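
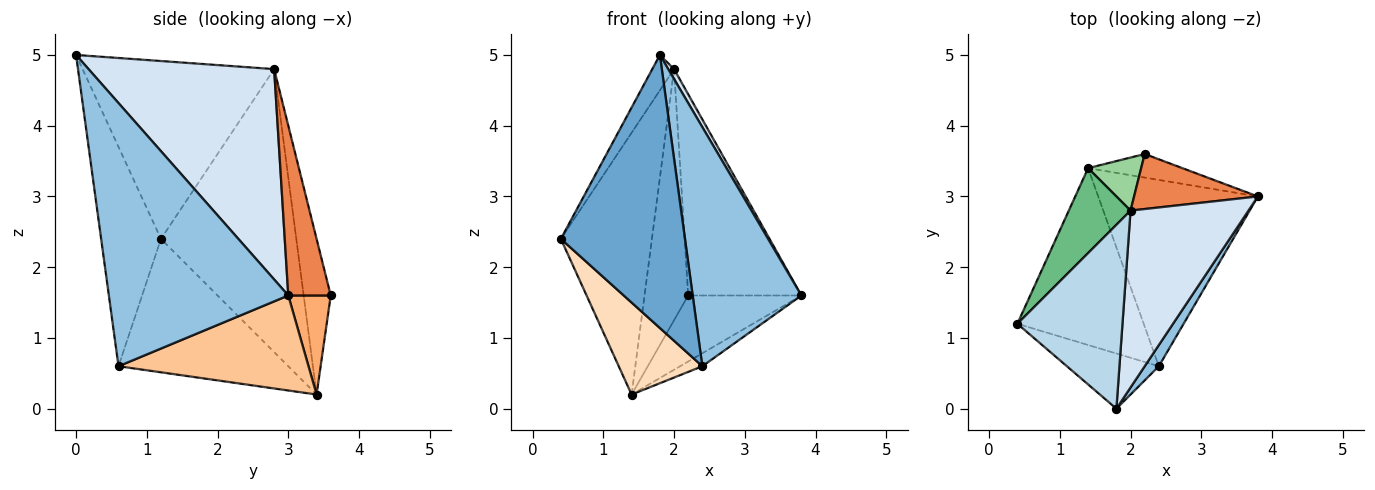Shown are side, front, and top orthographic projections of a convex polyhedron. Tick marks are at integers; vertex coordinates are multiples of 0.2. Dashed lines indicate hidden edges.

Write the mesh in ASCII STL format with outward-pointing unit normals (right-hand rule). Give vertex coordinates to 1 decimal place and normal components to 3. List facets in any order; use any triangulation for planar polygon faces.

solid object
 facet normal -0.427 -0.886 -0.179
  outer loop
   vertex 2.4 0.6 0.6
   vertex 1.8 0.0 5.0
   vertex 0.4 1.2 2.4
  endloop
 endfacet
 facet normal 0.854 -0.518 0.046
  outer loop
   vertex 2.4 0.6 0.6
   vertex 3.8 3.0 1.6
   vertex 1.8 0.0 5.0
  endloop
 endfacet
 facet normal -0.857 0.097 0.506
  outer loop
   vertex 2.0 2.8 4.8
   vertex 0.4 1.2 2.4
   vertex 1.8 0.0 5.0
  endloop
 endfacet
 facet normal 0.872 -0.027 0.489
  outer loop
   vertex 2.0 2.8 4.8
   vertex 1.8 0.0 5.0
   vertex 3.8 3.0 1.6
  endloop
 endfacet
 facet normal 0.340 0.907 0.248
  outer loop
   vertex 2.0 2.8 4.8
   vertex 3.8 3.0 1.6
   vertex 2.2 3.6 1.6
  endloop
 endfacet
 facet normal 0.333 0.888 -0.317
  outer loop
   vertex 1.4 3.4 0.2
   vertex 2.2 3.6 1.6
   vertex 3.8 3.0 1.6
  endloop
 endfacet
 facet normal 0.510 0.060 -0.858
  outer loop
   vertex 1.4 3.4 0.2
   vertex 3.8 3.0 1.6
   vertex 2.4 0.6 0.6
  endloop
 endfacet
 facet normal -0.684 -0.337 -0.647
  outer loop
   vertex 1.4 3.4 0.2
   vertex 2.4 0.6 0.6
   vertex 0.4 1.2 2.4
  endloop
 endfacet
 facet normal -0.816 0.549 0.178
  outer loop
   vertex 1.4 3.4 0.2
   vertex 0.4 1.2 2.4
   vertex 2.0 2.8 4.8
  endloop
 endfacet
 facet normal -0.518 0.837 0.177
  outer loop
   vertex 1.4 3.4 0.2
   vertex 2.0 2.8 4.8
   vertex 2.2 3.6 1.6
  endloop
 endfacet
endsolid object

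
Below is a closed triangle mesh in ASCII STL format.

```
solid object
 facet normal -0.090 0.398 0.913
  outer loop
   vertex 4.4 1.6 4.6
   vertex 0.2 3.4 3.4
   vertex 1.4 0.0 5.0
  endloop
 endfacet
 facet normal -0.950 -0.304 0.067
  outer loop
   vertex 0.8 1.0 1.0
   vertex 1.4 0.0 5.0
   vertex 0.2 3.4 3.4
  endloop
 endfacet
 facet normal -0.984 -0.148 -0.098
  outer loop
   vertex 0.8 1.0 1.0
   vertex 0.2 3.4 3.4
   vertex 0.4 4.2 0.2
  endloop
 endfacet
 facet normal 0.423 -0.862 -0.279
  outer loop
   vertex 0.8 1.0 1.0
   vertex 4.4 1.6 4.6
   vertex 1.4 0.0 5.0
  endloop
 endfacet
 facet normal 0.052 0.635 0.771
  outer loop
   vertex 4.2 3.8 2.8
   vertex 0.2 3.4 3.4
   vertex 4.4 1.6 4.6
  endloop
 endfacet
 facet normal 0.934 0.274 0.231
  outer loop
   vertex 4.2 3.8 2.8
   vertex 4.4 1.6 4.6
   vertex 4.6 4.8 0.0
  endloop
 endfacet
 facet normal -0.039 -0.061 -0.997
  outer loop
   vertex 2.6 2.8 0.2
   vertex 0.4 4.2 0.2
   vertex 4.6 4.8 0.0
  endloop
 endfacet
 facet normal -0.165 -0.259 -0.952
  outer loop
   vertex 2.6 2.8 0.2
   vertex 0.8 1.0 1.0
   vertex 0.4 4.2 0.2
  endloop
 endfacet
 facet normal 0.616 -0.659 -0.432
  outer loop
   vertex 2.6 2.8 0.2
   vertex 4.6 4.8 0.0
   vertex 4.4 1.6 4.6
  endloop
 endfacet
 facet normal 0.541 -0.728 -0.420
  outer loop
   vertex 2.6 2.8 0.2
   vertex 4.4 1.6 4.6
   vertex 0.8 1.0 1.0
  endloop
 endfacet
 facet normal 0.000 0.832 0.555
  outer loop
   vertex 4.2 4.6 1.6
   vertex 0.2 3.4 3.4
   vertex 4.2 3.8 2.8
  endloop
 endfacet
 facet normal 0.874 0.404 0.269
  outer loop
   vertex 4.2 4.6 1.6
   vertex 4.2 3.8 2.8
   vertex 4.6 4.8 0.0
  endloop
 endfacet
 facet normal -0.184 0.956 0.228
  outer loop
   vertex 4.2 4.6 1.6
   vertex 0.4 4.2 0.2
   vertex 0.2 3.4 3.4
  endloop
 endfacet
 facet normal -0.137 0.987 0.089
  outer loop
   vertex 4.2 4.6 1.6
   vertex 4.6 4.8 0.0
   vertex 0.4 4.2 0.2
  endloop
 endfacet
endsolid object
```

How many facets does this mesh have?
14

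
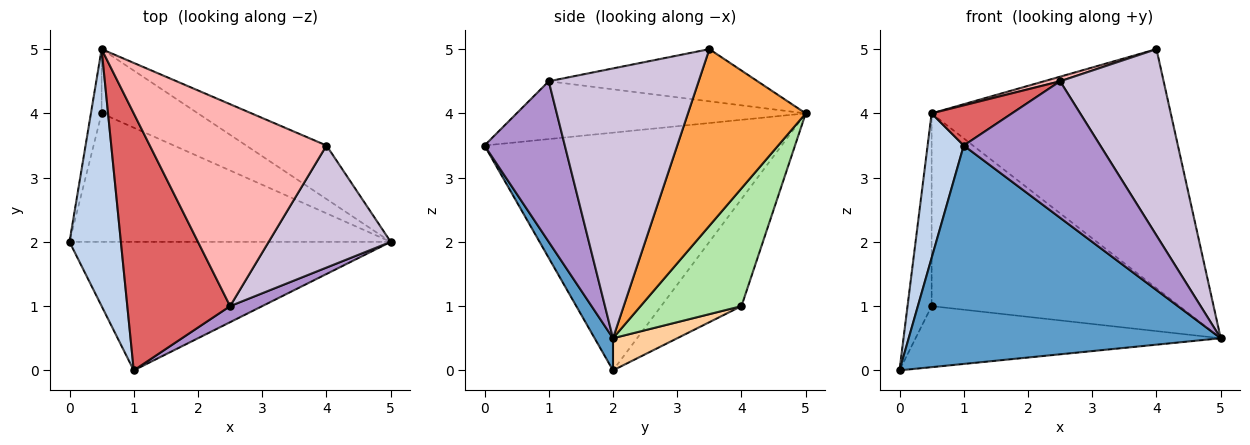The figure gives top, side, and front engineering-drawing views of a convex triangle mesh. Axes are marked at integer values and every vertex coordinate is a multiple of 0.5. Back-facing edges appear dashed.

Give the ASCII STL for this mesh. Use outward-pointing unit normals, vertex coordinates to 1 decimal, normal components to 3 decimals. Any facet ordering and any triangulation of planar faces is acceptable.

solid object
 facet normal 0.051 -0.861 -0.506
  outer loop
   vertex 1.0 0.0 3.5
   vertex 0.0 2.0 0.0
   vertex 5.0 2.0 0.5
  endloop
 endfacet
 facet normal -0.971 -0.118 0.210
  outer loop
   vertex 1.0 0.0 3.5
   vertex 0.5 5.0 4.0
   vertex 0.0 2.0 0.0
  endloop
 endfacet
 facet normal 0.433 0.880 -0.197
  outer loop
   vertex 4.0 3.5 5.0
   vertex 5.0 2.0 0.5
   vertex 0.5 5.0 4.0
  endloop
 endfacet
 facet normal 0.090 0.427 -0.900
  outer loop
   vertex 0.5 4.0 1.0
   vertex 5.0 2.0 0.5
   vertex 0.0 2.0 0.0
  endloop
 endfacet
 facet normal -0.953 0.286 -0.095
  outer loop
   vertex 0.5 4.0 1.0
   vertex 0.0 2.0 0.0
   vertex 0.5 5.0 4.0
  endloop
 endfacet
 facet normal 0.361 0.885 -0.295
  outer loop
   vertex 0.5 4.0 1.0
   vertex 0.5 5.0 4.0
   vertex 5.0 2.0 0.5
  endloop
 endfacet
 facet normal -0.486 -0.135 0.864
  outer loop
   vertex 2.5 1.0 4.5
   vertex 0.5 5.0 4.0
   vertex 1.0 0.0 3.5
  endloop
 endfacet
 facet normal -0.283 -0.022 0.959
  outer loop
   vertex 2.5 1.0 4.5
   vertex 4.0 3.5 5.0
   vertex 0.5 5.0 4.0
  endloop
 endfacet
 facet normal 0.504 -0.858 0.101
  outer loop
   vertex 2.5 1.0 4.5
   vertex 1.0 0.0 3.5
   vertex 5.0 2.0 0.5
  endloop
 endfacet
 facet normal 0.771 -0.532 0.349
  outer loop
   vertex 2.5 1.0 4.5
   vertex 5.0 2.0 0.5
   vertex 4.0 3.5 5.0
  endloop
 endfacet
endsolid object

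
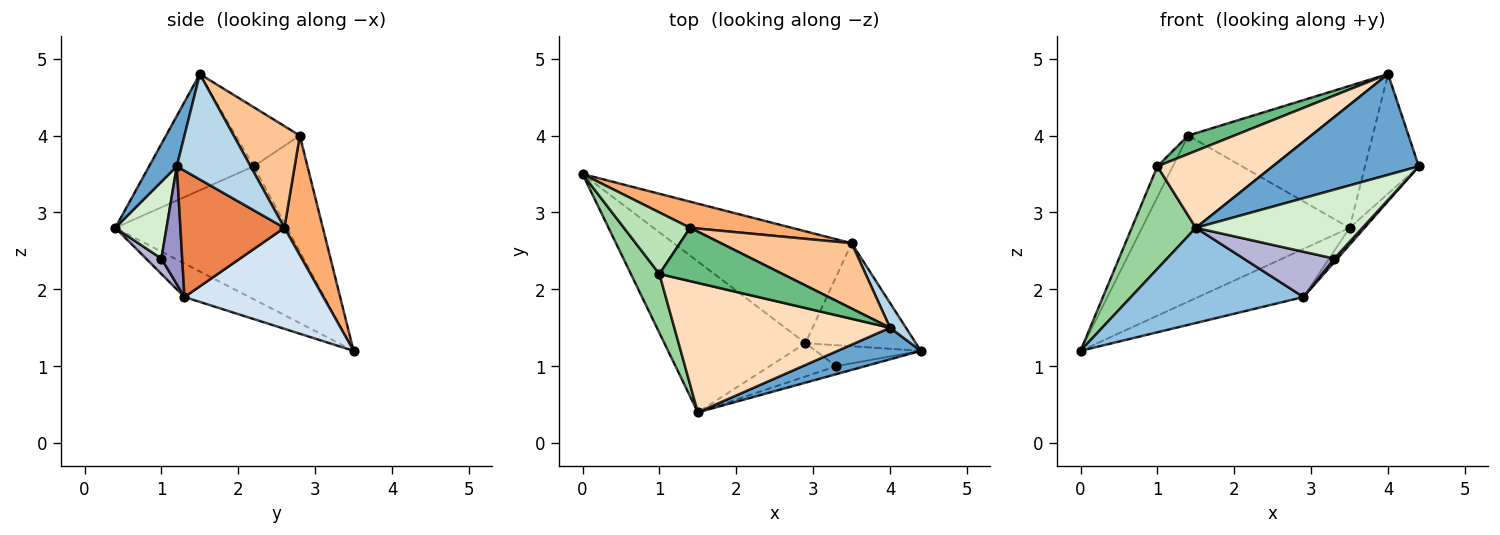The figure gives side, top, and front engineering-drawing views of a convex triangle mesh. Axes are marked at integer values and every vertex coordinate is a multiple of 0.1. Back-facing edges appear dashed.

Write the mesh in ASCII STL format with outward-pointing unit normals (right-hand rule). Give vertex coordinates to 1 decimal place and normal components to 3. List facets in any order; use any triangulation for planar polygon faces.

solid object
 facet normal 0.178 -0.939 0.294
  outer loop
   vertex 4.0 1.5 4.8
   vertex 1.5 0.4 2.8
   vertex 4.4 1.2 3.6
  endloop
 endfacet
 facet normal -0.197 -0.523 -0.829
  outer loop
   vertex 2.9 1.3 1.9
   vertex 1.5 0.4 2.8
   vertex 0.0 3.5 1.2
  endloop
 endfacet
 facet normal 0.802 0.585 0.121
  outer loop
   vertex 3.5 2.6 2.8
   vertex 4.0 1.5 4.8
   vertex 4.4 1.2 3.6
  endloop
 endfacet
 facet normal 0.462 0.350 -0.814
  outer loop
   vertex 3.5 2.6 2.8
   vertex 2.9 1.3 1.9
   vertex 0.0 3.5 1.2
  endloop
 endfacet
 facet normal 0.749 0.107 -0.654
  outer loop
   vertex 3.5 2.6 2.8
   vertex 4.4 1.2 3.6
   vertex 2.9 1.3 1.9
  endloop
 endfacet
 facet normal 0.180 0.972 0.153
  outer loop
   vertex 3.5 2.6 2.8
   vertex 0.0 3.5 1.2
   vertex 1.4 2.8 4.0
  endloop
 endfacet
 facet normal 0.310 0.864 0.398
  outer loop
   vertex 3.5 2.6 2.8
   vertex 1.4 2.8 4.0
   vertex 4.0 1.5 4.8
  endloop
 endfacet
 facet normal -0.420 -0.463 0.780
  outer loop
   vertex 1.0 2.2 3.6
   vertex 1.5 0.4 2.8
   vertex 4.0 1.5 4.8
  endloop
 endfacet
 facet normal -0.414 -0.298 0.860
  outer loop
   vertex 1.0 2.2 3.6
   vertex 4.0 1.5 4.8
   vertex 1.4 2.8 4.0
  endloop
 endfacet
 facet normal -0.919 -0.343 0.197
  outer loop
   vertex 1.0 2.2 3.6
   vertex 0.0 3.5 1.2
   vertex 1.5 0.4 2.8
  endloop
 endfacet
 facet normal -0.843 0.241 0.482
  outer loop
   vertex 1.0 2.2 3.6
   vertex 1.4 2.8 4.0
   vertex 0.0 3.5 1.2
  endloop
 endfacet
 facet normal 0.292 -0.950 -0.110
  outer loop
   vertex 3.3 1.0 2.4
   vertex 4.4 1.2 3.6
   vertex 1.5 0.4 2.8
  endloop
 endfacet
 facet normal 0.742 -0.113 -0.661
  outer loop
   vertex 3.3 1.0 2.4
   vertex 2.9 1.3 1.9
   vertex 4.4 1.2 3.6
  endloop
 endfacet
 facet normal 0.136 -0.798 -0.587
  outer loop
   vertex 3.3 1.0 2.4
   vertex 1.5 0.4 2.8
   vertex 2.9 1.3 1.9
  endloop
 endfacet
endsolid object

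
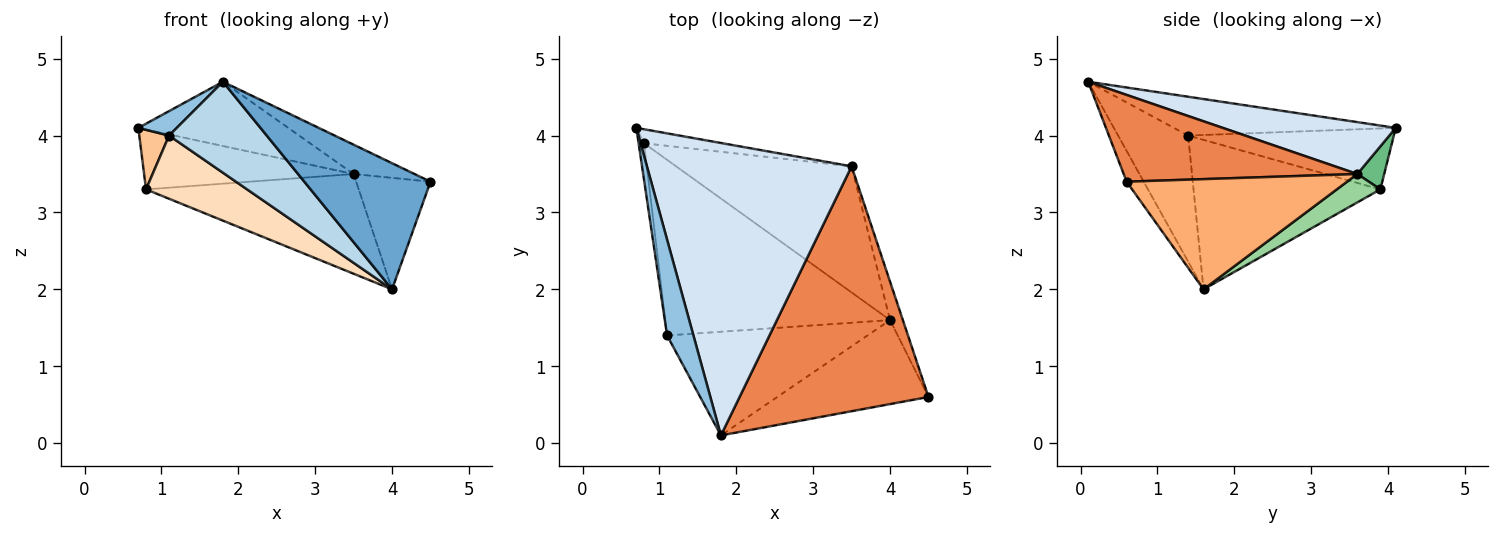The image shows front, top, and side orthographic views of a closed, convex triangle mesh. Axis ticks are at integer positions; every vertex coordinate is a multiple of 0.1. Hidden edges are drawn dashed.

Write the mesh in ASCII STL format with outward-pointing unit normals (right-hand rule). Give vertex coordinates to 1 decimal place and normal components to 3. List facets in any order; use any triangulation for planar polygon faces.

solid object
 facet normal -0.112 -0.827 -0.551
  outer loop
   vertex 4.0 1.6 2.0
   vertex 4.5 0.6 3.4
   vertex 1.8 0.1 4.7
  endloop
 endfacet
 facet normal -0.819 -0.142 0.556
  outer loop
   vertex 1.1 1.4 4.0
   vertex 1.8 0.1 4.7
   vertex 0.7 4.1 4.1
  endloop
 endfacet
 facet normal -0.428 -0.596 -0.680
  outer loop
   vertex 1.1 1.4 4.0
   vertex 4.0 1.6 2.0
   vertex 1.8 0.1 4.7
  endloop
 endfacet
 facet normal 0.240 0.208 0.948
  outer loop
   vertex 3.5 3.6 3.5
   vertex 0.7 4.1 4.1
   vertex 1.8 0.1 4.7
  endloop
 endfacet
 facet normal 0.415 0.108 0.903
  outer loop
   vertex 3.5 3.6 3.5
   vertex 1.8 0.1 4.7
   vertex 4.5 0.6 3.4
  endloop
 endfacet
 facet normal 0.942 0.318 -0.110
  outer loop
   vertex 3.5 3.6 3.5
   vertex 4.5 0.6 3.4
   vertex 4.0 1.6 2.0
  endloop
 endfacet
 facet normal -0.986 -0.143 -0.088
  outer loop
   vertex 0.8 3.9 3.3
   vertex 1.1 1.4 4.0
   vertex 0.7 4.1 4.1
  endloop
 endfacet
 facet normal -0.530 -0.287 -0.798
  outer loop
   vertex 0.8 3.9 3.3
   vertex 4.0 1.6 2.0
   vertex 1.1 1.4 4.0
  endloop
 endfacet
 facet normal 0.124 0.966 -0.226
  outer loop
   vertex 0.8 3.9 3.3
   vertex 0.7 4.1 4.1
   vertex 3.5 3.6 3.5
  endloop
 endfacet
 facet normal 0.126 0.615 -0.778
  outer loop
   vertex 0.8 3.9 3.3
   vertex 3.5 3.6 3.5
   vertex 4.0 1.6 2.0
  endloop
 endfacet
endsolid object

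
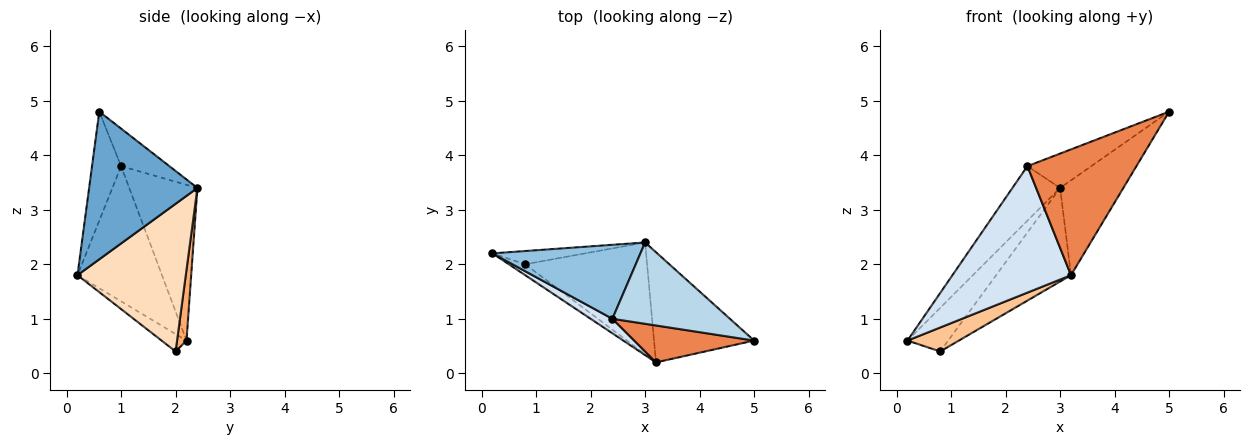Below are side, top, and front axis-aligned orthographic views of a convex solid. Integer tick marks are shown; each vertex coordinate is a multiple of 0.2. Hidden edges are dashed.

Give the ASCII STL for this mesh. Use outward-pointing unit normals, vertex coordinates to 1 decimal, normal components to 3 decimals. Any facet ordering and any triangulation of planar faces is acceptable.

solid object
 facet normal 0.745 0.435 -0.505
  outer loop
   vertex 3.2 0.2 1.8
   vertex 3.0 2.4 3.4
   vertex 5.0 0.6 4.8
  endloop
 endfacet
 facet normal -0.647 0.453 0.614
  outer loop
   vertex 2.4 1.0 3.8
   vertex 3.0 2.4 3.4
   vertex 0.2 2.2 0.6
  endloop
 endfacet
 facet normal -0.282 0.373 0.884
  outer loop
   vertex 2.4 1.0 3.8
   vertex 5.0 0.6 4.8
   vertex 3.0 2.4 3.4
  endloop
 endfacet
 facet normal -0.578 -0.811 0.093
  outer loop
   vertex 2.4 1.0 3.8
   vertex 0.2 2.2 0.6
   vertex 3.2 0.2 1.8
  endloop
 endfacet
 facet normal -0.248 -0.930 0.273
  outer loop
   vertex 2.4 1.0 3.8
   vertex 3.2 0.2 1.8
   vertex 5.0 0.6 4.8
  endloop
 endfacet
 facet normal 0.217 0.934 -0.284
  outer loop
   vertex 0.8 2.0 0.4
   vertex 0.2 2.2 0.6
   vertex 3.0 2.4 3.4
  endloop
 endfacet
 facet normal -0.404 -0.833 -0.379
  outer loop
   vertex 0.8 2.0 0.4
   vertex 3.2 0.2 1.8
   vertex 0.2 2.2 0.6
  endloop
 endfacet
 facet normal 0.681 0.470 -0.562
  outer loop
   vertex 0.8 2.0 0.4
   vertex 3.0 2.4 3.4
   vertex 3.2 0.2 1.8
  endloop
 endfacet
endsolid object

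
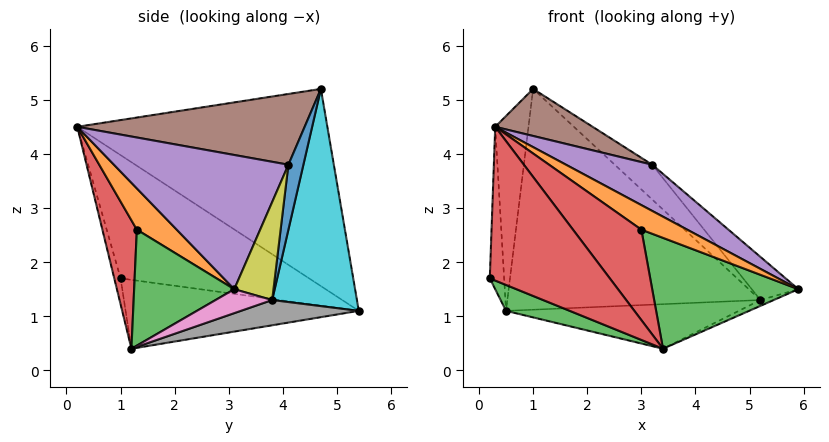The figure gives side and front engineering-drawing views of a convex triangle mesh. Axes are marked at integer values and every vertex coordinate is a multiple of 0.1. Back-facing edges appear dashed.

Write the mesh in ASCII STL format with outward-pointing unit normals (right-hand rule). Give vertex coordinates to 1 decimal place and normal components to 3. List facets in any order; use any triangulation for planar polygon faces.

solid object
 facet normal -0.995 0.076 0.057
  outer loop
   vertex 0.3 0.2 4.5
   vertex 0.5 5.4 1.1
   vertex 0.2 1.0 1.7
  endloop
 endfacet
 facet normal -0.981 0.131 0.142
  outer loop
   vertex 0.3 0.2 4.5
   vertex 1.0 4.7 5.2
   vertex 0.5 5.4 1.1
  endloop
 endfacet
 facet normal -0.369 -0.101 -0.924
  outer loop
   vertex 3.4 1.2 0.4
   vertex 0.2 1.0 1.7
   vertex 0.5 5.4 1.1
  endloop
 endfacet
 facet normal -0.051 -0.961 -0.273
  outer loop
   vertex 3.4 1.2 0.4
   vertex 0.3 0.2 4.5
   vertex 0.2 1.0 1.7
  endloop
 endfacet
 facet normal 0.561 -0.277 0.780
  outer loop
   vertex 3.2 4.1 3.8
   vertex 0.3 0.2 4.5
   vertex 5.9 3.1 1.5
  endloop
 endfacet
 facet normal 0.484 -0.208 0.850
  outer loop
   vertex 3.2 4.1 3.8
   vertex 1.0 4.7 5.2
   vertex 0.3 0.2 4.5
  endloop
 endfacet
 facet normal 0.349 0.082 -0.934
  outer loop
   vertex 5.2 3.8 1.3
   vertex 5.9 3.1 1.5
   vertex 3.4 1.2 0.4
  endloop
 endfacet
 facet normal 0.125 0.246 -0.961
  outer loop
   vertex 5.2 3.8 1.3
   vertex 3.4 1.2 0.4
   vertex 0.5 5.4 1.1
  endloop
 endfacet
 facet normal 0.593 0.704 0.390
  outer loop
   vertex 5.2 3.8 1.3
   vertex 3.2 4.1 3.8
   vertex 5.9 3.1 1.5
  endloop
 endfacet
 facet normal 0.315 0.941 0.122
  outer loop
   vertex 5.2 3.8 1.3
   vertex 0.5 5.4 1.1
   vertex 1.0 4.7 5.2
  endloop
 endfacet
 facet normal 0.365 0.913 0.183
  outer loop
   vertex 5.2 3.8 1.3
   vertex 1.0 4.7 5.2
   vertex 3.2 4.1 3.8
  endloop
 endfacet
 facet normal 0.588 -0.676 0.444
  outer loop
   vertex 3.0 1.3 2.6
   vertex 5.9 3.1 1.5
   vertex 0.3 0.2 4.5
  endloop
 endfacet
 facet normal 0.560 -0.817 0.139
  outer loop
   vertex 3.0 1.3 2.6
   vertex 3.4 1.2 0.4
   vertex 5.9 3.1 1.5
  endloop
 endfacet
 facet normal 0.447 -0.886 0.121
  outer loop
   vertex 3.0 1.3 2.6
   vertex 0.3 0.2 4.5
   vertex 3.4 1.2 0.4
  endloop
 endfacet
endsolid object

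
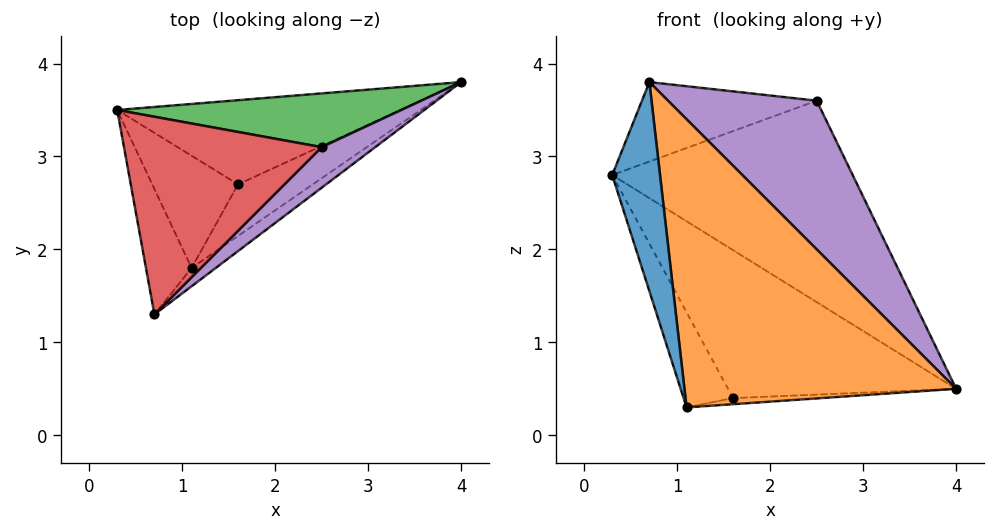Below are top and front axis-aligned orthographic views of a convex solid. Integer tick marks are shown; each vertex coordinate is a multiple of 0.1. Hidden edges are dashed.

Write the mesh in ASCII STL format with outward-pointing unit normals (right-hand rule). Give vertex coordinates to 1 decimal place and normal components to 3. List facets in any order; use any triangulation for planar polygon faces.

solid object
 facet normal -0.960 -0.240 -0.144
  outer loop
   vertex 1.1 1.8 0.3
   vertex 0.7 1.3 3.8
   vertex 0.3 3.5 2.8
  endloop
 endfacet
 facet normal 0.569 -0.820 -0.052
  outer loop
   vertex 1.1 1.8 0.3
   vertex 4.0 3.8 0.5
   vertex 0.7 1.3 3.8
  endloop
 endfacet
 facet normal 0.082 0.963 0.257
  outer loop
   vertex 2.5 3.1 3.6
   vertex 4.0 3.8 0.5
   vertex 0.3 3.5 2.8
  endloop
 endfacet
 facet normal -0.260 0.360 0.896
  outer loop
   vertex 2.5 3.1 3.6
   vertex 0.3 3.5 2.8
   vertex 0.7 1.3 3.8
  endloop
 endfacet
 facet normal 0.705 -0.684 0.187
  outer loop
   vertex 2.5 3.1 3.6
   vertex 0.7 1.3 3.8
   vertex 4.0 3.8 0.5
  endloop
 endfacet
 facet normal -0.353 0.813 -0.462
  outer loop
   vertex 1.6 2.7 0.4
   vertex 0.3 3.5 2.8
   vertex 4.0 3.8 0.5
  endloop
 endfacet
 facet normal -0.711 0.455 -0.537
  outer loop
   vertex 1.6 2.7 0.4
   vertex 1.1 1.8 0.3
   vertex 0.3 3.5 2.8
  endloop
 endfacet
 facet normal -0.012 0.117 -0.993
  outer loop
   vertex 1.6 2.7 0.4
   vertex 4.0 3.8 0.5
   vertex 1.1 1.8 0.3
  endloop
 endfacet
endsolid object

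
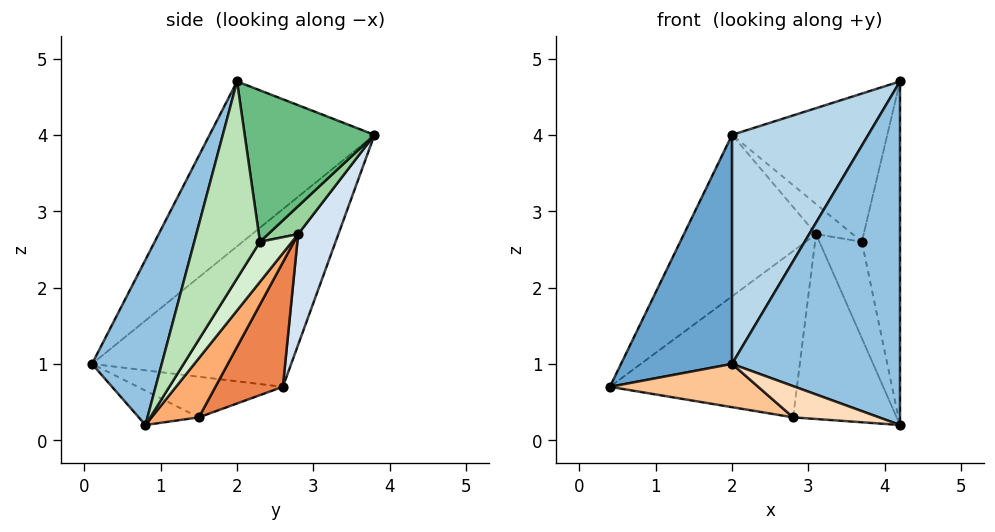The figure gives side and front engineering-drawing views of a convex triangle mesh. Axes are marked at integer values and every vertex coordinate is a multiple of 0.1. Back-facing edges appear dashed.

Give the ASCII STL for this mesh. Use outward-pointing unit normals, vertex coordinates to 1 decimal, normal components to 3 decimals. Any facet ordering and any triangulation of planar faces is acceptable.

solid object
 facet normal -0.749 -0.417 0.515
  outer loop
   vertex 2.0 0.1 1.0
   vertex 2.0 3.8 4.0
   vertex 0.4 2.6 0.7
  endloop
 endfacet
 facet normal 0.372 -0.897 0.239
  outer loop
   vertex 4.2 2.0 4.7
   vertex 2.0 0.1 1.0
   vertex 4.2 0.8 0.2
  endloop
 endfacet
 facet normal -0.606 -0.501 0.618
  outer loop
   vertex 4.2 2.0 4.7
   vertex 2.0 3.8 4.0
   vertex 2.0 0.1 1.0
  endloop
 endfacet
 facet normal 0.262 0.859 -0.439
  outer loop
   vertex 3.1 2.8 2.7
   vertex 0.4 2.6 0.7
   vertex 2.0 3.8 4.0
  endloop
 endfacet
 facet normal 0.297 0.824 -0.483
  outer loop
   vertex 2.8 1.5 0.3
   vertex 0.4 2.6 0.7
   vertex 3.1 2.8 2.7
  endloop
 endfacet
 facet normal 0.365 0.799 -0.478
  outer loop
   vertex 2.8 1.5 0.3
   vertex 3.1 2.8 2.7
   vertex 4.2 0.8 0.2
  endloop
 endfacet
 facet normal -0.286 -0.293 -0.912
  outer loop
   vertex 2.8 1.5 0.3
   vertex 2.0 0.1 1.0
   vertex 0.4 2.6 0.7
  endloop
 endfacet
 facet normal -0.229 -0.327 -0.917
  outer loop
   vertex 2.8 1.5 0.3
   vertex 4.2 0.8 0.2
   vertex 2.0 0.1 1.0
  endloop
 endfacet
 facet normal 0.641 0.766 -0.043
  outer loop
   vertex 3.7 2.3 2.6
   vertex 2.0 3.8 4.0
   vertex 4.2 2.0 4.7
  endloop
 endfacet
 facet normal 0.633 0.772 -0.058
  outer loop
   vertex 3.7 2.3 2.6
   vertex 3.1 2.8 2.7
   vertex 2.0 3.8 4.0
  endloop
 endfacet
 facet normal 0.857 0.498 -0.133
  outer loop
   vertex 3.7 2.3 2.6
   vertex 4.2 2.0 4.7
   vertex 4.2 0.8 0.2
  endloop
 endfacet
 facet normal 0.565 0.748 -0.350
  outer loop
   vertex 3.7 2.3 2.6
   vertex 4.2 0.8 0.2
   vertex 3.1 2.8 2.7
  endloop
 endfacet
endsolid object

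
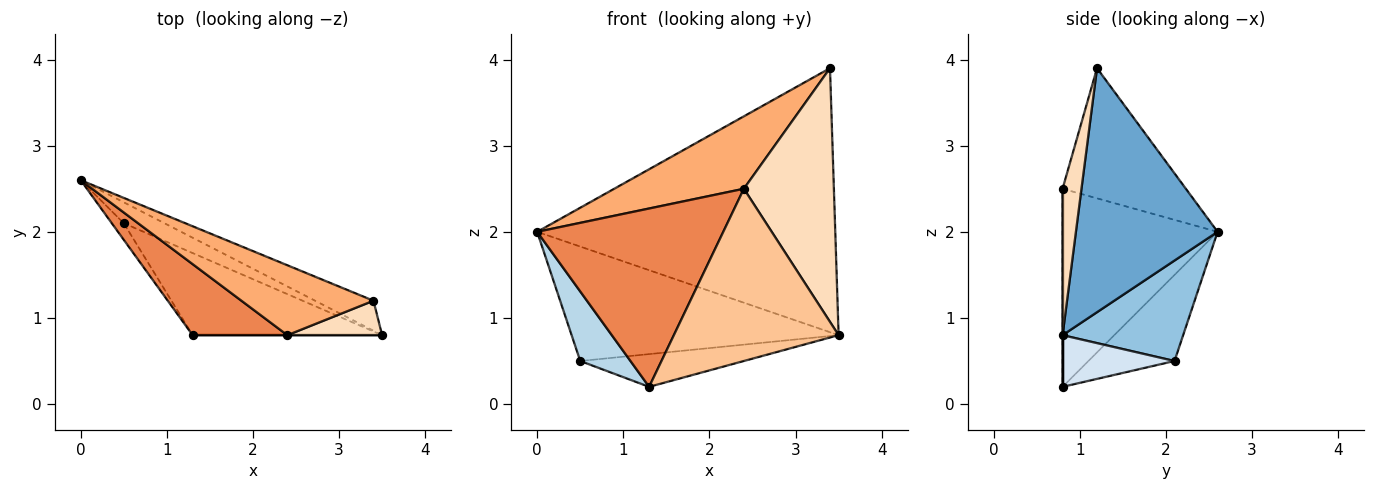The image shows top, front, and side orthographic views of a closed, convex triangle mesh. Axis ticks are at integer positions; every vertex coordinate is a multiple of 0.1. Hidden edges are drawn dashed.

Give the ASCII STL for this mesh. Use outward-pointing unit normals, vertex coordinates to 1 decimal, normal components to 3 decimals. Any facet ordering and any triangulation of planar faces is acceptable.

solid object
 facet normal 0.427 0.898 -0.102
  outer loop
   vertex 3.4 1.2 3.9
   vertex 3.5 0.8 0.8
   vertex 0.0 2.6 2.0
  endloop
 endfacet
 facet normal 0.406 0.899 -0.164
  outer loop
   vertex 0.5 2.1 0.5
   vertex 0.0 2.6 2.0
   vertex 3.5 0.8 0.8
  endloop
 endfacet
 facet normal -0.858 -0.500 -0.119
  outer loop
   vertex 0.5 2.1 0.5
   vertex 1.3 0.8 0.2
   vertex 0.0 2.6 2.0
  endloop
 endfacet
 facet normal 0.246 0.359 -0.900
  outer loop
   vertex 0.5 2.1 0.5
   vertex 3.5 0.8 0.8
   vertex 1.3 0.8 0.2
  endloop
 endfacet
 facet normal -0.612 -0.735 0.293
  outer loop
   vertex 2.4 0.8 2.5
   vertex 0.0 2.6 2.0
   vertex 1.3 0.8 0.2
  endloop
 endfacet
 facet normal -0.565 -0.594 0.573
  outer loop
   vertex 2.4 0.8 2.5
   vertex 3.4 1.2 3.9
   vertex 0.0 2.6 2.0
  endloop
 endfacet
 facet normal 0.000 -1.000 0.000
  outer loop
   vertex 2.4 0.8 2.5
   vertex 1.3 0.8 0.2
   vertex 3.5 0.8 0.8
  endloop
 endfacet
 facet normal 0.204 -0.970 0.132
  outer loop
   vertex 2.4 0.8 2.5
   vertex 3.5 0.8 0.8
   vertex 3.4 1.2 3.9
  endloop
 endfacet
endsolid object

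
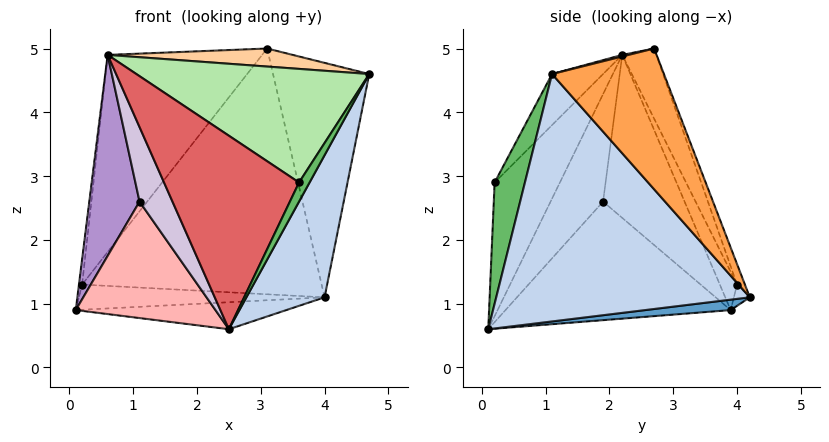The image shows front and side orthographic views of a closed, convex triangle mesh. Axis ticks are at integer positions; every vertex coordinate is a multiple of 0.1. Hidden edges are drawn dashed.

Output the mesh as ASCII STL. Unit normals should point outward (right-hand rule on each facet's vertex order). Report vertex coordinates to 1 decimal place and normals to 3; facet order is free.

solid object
 facet normal 0.043 0.105 -0.993
  outer loop
   vertex 2.5 0.1 0.6
   vertex 0.1 3.9 0.9
   vertex 4.0 4.2 1.1
  endloop
 endfacet
 facet normal 0.871 -0.268 -0.412
  outer loop
   vertex 2.5 0.1 0.6
   vertex 4.0 4.2 1.1
   vertex 4.7 1.1 4.6
  endloop
 endfacet
 facet normal 0.698 0.600 0.392
  outer loop
   vertex 3.1 2.7 5.0
   vertex 4.7 1.1 4.6
   vertex 4.0 4.2 1.1
  endloop
 endfacet
 facet normal 0.008 -0.235 0.972
  outer loop
   vertex 0.6 2.2 4.9
   vertex 4.7 1.1 4.6
   vertex 3.1 2.7 5.0
  endloop
 endfacet
 facet normal 0.865 -0.301 -0.401
  outer loop
   vertex 3.6 0.2 2.9
   vertex 2.5 0.1 0.6
   vertex 4.7 1.1 4.6
  endloop
 endfacet
 facet normal -0.179 -0.817 0.548
  outer loop
   vertex 3.6 0.2 2.9
   vertex 4.7 1.1 4.6
   vertex 0.6 2.2 4.9
  endloop
 endfacet
 facet normal -0.423 -0.874 0.240
  outer loop
   vertex 3.6 0.2 2.9
   vertex 0.6 2.2 4.9
   vertex 2.5 0.1 0.6
  endloop
 endfacet
 facet normal -0.844 -0.523 -0.119
  outer loop
   vertex 1.1 1.9 2.6
   vertex 0.1 3.9 0.9
   vertex 2.5 0.1 0.6
  endloop
 endfacet
 facet normal -0.846 -0.521 -0.116
  outer loop
   vertex 1.1 1.9 2.6
   vertex 0.6 2.2 4.9
   vertex 0.1 3.9 0.9
  endloop
 endfacet
 facet normal -0.842 -0.528 -0.114
  outer loop
   vertex 1.1 1.9 2.6
   vertex 2.5 0.1 0.6
   vertex 0.6 2.2 4.9
  endloop
 endfacet
 facet normal -0.964 0.179 0.196
  outer loop
   vertex 0.2 4.0 1.3
   vertex 0.1 3.9 0.9
   vertex 0.6 2.2 4.9
  endloop
 endfacet
 facet normal -0.192 0.869 0.456
  outer loop
   vertex 0.2 4.0 1.3
   vertex 0.6 2.2 4.9
   vertex 3.1 2.7 5.0
  endloop
 endfacet
 facet normal -0.063 0.972 -0.227
  outer loop
   vertex 0.2 4.0 1.3
   vertex 4.0 4.2 1.1
   vertex 0.1 3.9 0.9
  endloop
 endfacet
 facet normal -0.031 0.935 0.353
  outer loop
   vertex 0.2 4.0 1.3
   vertex 3.1 2.7 5.0
   vertex 4.0 4.2 1.1
  endloop
 endfacet
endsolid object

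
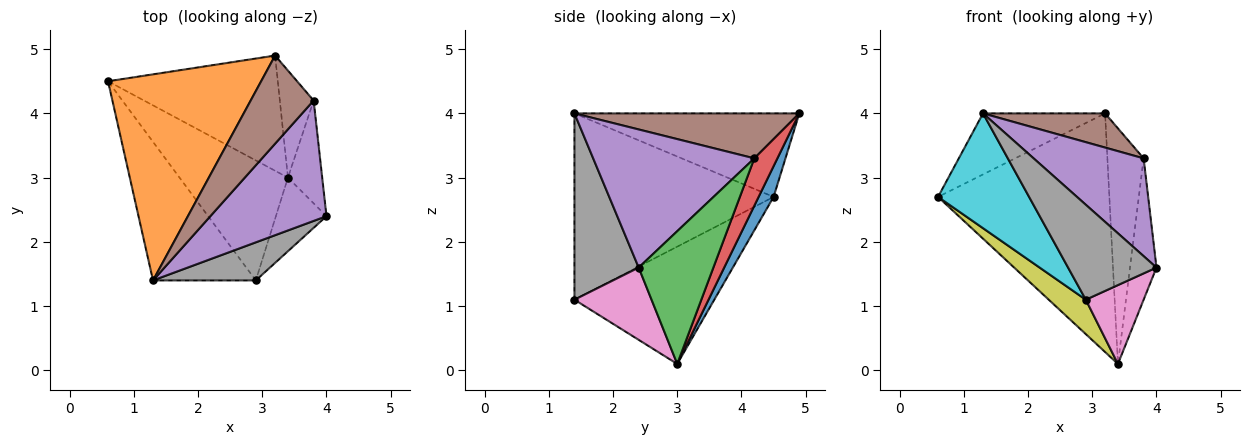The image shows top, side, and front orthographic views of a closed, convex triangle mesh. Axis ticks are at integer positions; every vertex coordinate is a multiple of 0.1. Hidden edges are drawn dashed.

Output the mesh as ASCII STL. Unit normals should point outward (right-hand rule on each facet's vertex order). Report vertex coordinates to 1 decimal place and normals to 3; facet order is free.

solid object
 facet normal 0.079 0.898 -0.433
  outer loop
   vertex 3.4 3.0 0.1
   vertex 0.6 4.5 2.7
   vertex 3.2 4.9 4.0
  endloop
 endfacet
 facet normal -0.464 0.252 0.850
  outer loop
   vertex 1.3 1.4 4.0
   vertex 3.2 4.9 4.0
   vertex 0.6 4.5 2.7
  endloop
 endfacet
 facet normal 0.916 0.325 -0.236
  outer loop
   vertex 3.8 4.2 3.3
   vertex 4.0 2.4 1.6
   vertex 3.4 3.0 0.1
  endloop
 endfacet
 facet normal 0.501 0.788 -0.358
  outer loop
   vertex 3.8 4.2 3.3
   vertex 3.4 3.0 0.1
   vertex 3.2 4.9 4.0
  endloop
 endfacet
 facet normal 0.678 -0.463 0.570
  outer loop
   vertex 3.8 4.2 3.3
   vertex 1.3 1.4 4.0
   vertex 4.0 2.4 1.6
  endloop
 endfacet
 facet normal 0.554 -0.301 0.776
  outer loop
   vertex 3.8 4.2 3.3
   vertex 3.2 4.9 4.0
   vertex 1.3 1.4 4.0
  endloop
 endfacet
 facet normal 0.698 -0.524 -0.489
  outer loop
   vertex 2.9 1.4 1.1
   vertex 3.4 3.0 0.1
   vertex 4.0 2.4 1.6
  endloop
 endfacet
 facet normal 0.559 -0.769 0.309
  outer loop
   vertex 2.9 1.4 1.1
   vertex 4.0 2.4 1.6
   vertex 1.3 1.4 4.0
  endloop
 endfacet
 facet normal -0.721 -0.191 -0.666
  outer loop
   vertex 2.9 1.4 1.1
   vertex 0.6 4.5 2.7
   vertex 3.4 3.0 0.1
  endloop
 endfacet
 facet normal -0.813 -0.372 -0.448
  outer loop
   vertex 2.9 1.4 1.1
   vertex 1.3 1.4 4.0
   vertex 0.6 4.5 2.7
  endloop
 endfacet
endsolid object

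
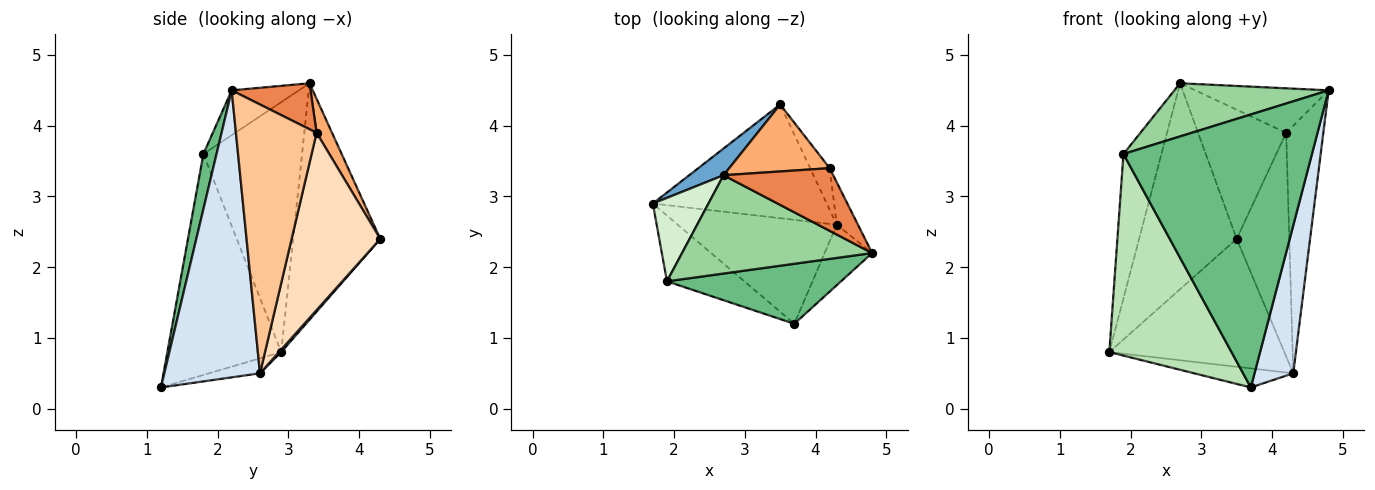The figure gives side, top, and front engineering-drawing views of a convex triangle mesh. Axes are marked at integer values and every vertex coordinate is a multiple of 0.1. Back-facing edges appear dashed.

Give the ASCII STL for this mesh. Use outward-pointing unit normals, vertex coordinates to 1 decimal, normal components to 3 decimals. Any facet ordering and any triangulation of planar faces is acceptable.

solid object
 facet normal -0.663 0.742 0.096
  outer loop
   vertex 2.7 3.3 4.6
   vertex 3.5 4.3 2.4
   vertex 1.7 2.9 0.8
  endloop
 endfacet
 facet normal 0.010 0.747 -0.665
  outer loop
   vertex 4.3 2.6 0.5
   vertex 1.7 2.9 0.8
   vertex 3.5 4.3 2.4
  endloop
 endfacet
 facet normal -0.092 0.179 -0.979
  outer loop
   vertex 4.3 2.6 0.5
   vertex 3.7 1.2 0.3
   vertex 1.7 2.9 0.8
  endloop
 endfacet
 facet normal 0.916 -0.371 -0.152
  outer loop
   vertex 4.3 2.6 0.5
   vertex 4.8 2.2 4.5
   vertex 3.7 1.2 0.3
  endloop
 endfacet
 facet normal 0.324 0.548 0.772
  outer loop
   vertex 4.2 3.4 3.9
   vertex 2.7 3.3 4.6
   vertex 4.8 2.2 4.5
  endloop
 endfacet
 facet normal 0.154 0.877 0.455
  outer loop
   vertex 4.2 3.4 3.9
   vertex 3.5 4.3 2.4
   vertex 2.7 3.3 4.6
  endloop
 endfacet
 facet normal 0.906 0.417 -0.072
  outer loop
   vertex 4.2 3.4 3.9
   vertex 4.8 2.2 4.5
   vertex 4.3 2.6 0.5
  endloop
 endfacet
 facet normal 0.856 0.508 -0.094
  outer loop
   vertex 4.2 3.4 3.9
   vertex 4.3 2.6 0.5
   vertex 3.5 4.3 2.4
  endloop
 endfacet
 facet normal 0.068 -0.974 0.214
  outer loop
   vertex 1.9 1.8 3.6
   vertex 3.7 1.2 0.3
   vertex 4.8 2.2 4.5
  endloop
 endfacet
 facet normal -0.203 -0.466 0.861
  outer loop
   vertex 1.9 1.8 3.6
   vertex 4.8 2.2 4.5
   vertex 2.7 3.3 4.6
  endloop
 endfacet
 facet normal -0.663 -0.712 -0.232
  outer loop
   vertex 1.9 1.8 3.6
   vertex 1.7 2.9 0.8
   vertex 3.7 1.2 0.3
  endloop
 endfacet
 facet normal -0.914 0.352 0.203
  outer loop
   vertex 1.9 1.8 3.6
   vertex 2.7 3.3 4.6
   vertex 1.7 2.9 0.8
  endloop
 endfacet
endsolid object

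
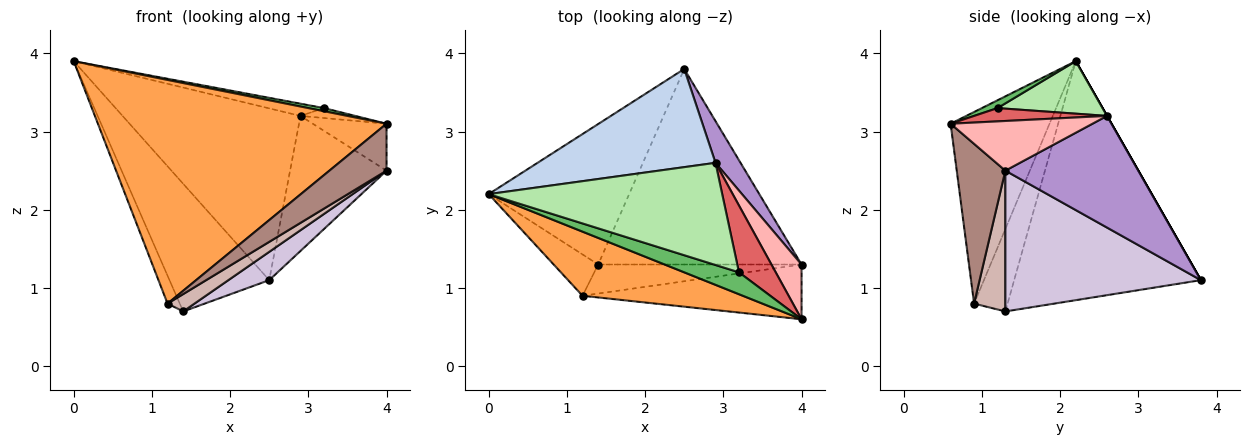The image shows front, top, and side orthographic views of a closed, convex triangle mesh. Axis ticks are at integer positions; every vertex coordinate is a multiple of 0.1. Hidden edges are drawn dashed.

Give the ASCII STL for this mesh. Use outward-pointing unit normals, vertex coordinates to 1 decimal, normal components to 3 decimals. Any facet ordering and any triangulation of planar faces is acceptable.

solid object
 facet normal -0.783 0.418 -0.460
  outer loop
   vertex 1.4 1.3 0.7
   vertex 0.0 2.2 3.9
   vertex 2.5 3.8 1.1
  endloop
 endfacet
 facet normal 0.000 0.868 0.496
  outer loop
   vertex 2.9 2.6 3.2
   vertex 2.5 3.8 1.1
   vertex 0.0 2.2 3.9
  endloop
 endfacet
 facet normal -0.313 -0.913 0.262
  outer loop
   vertex 1.2 0.9 0.8
   vertex 4.0 0.6 3.1
   vertex 0.0 2.2 3.9
  endloop
 endfacet
 facet normal -0.838 0.306 -0.452
  outer loop
   vertex 1.2 0.9 0.8
   vertex 0.0 2.2 3.9
   vertex 1.4 1.3 0.7
  endloop
 endfacet
 facet normal 0.140 -0.140 0.980
  outer loop
   vertex 3.2 1.2 3.3
   vertex 0.0 2.2 3.9
   vertex 4.0 0.6 3.1
  endloop
 endfacet
 facet normal 0.218 0.116 0.969
  outer loop
   vertex 3.2 1.2 3.3
   vertex 2.9 2.6 3.2
   vertex 0.0 2.2 3.9
  endloop
 endfacet
 facet normal 0.337 0.139 0.931
  outer loop
   vertex 3.2 1.2 3.3
   vertex 4.0 0.6 3.1
   vertex 2.9 2.6 3.2
  endloop
 endfacet
 facet normal 0.781 0.406 0.474
  outer loop
   vertex 4.0 1.3 2.5
   vertex 2.9 2.6 3.2
   vertex 4.0 0.6 3.1
  endloop
 endfacet
 facet normal 0.796 0.578 0.178
  outer loop
   vertex 4.0 1.3 2.5
   vertex 2.5 3.8 1.1
   vertex 2.9 2.6 3.2
  endloop
 endfacet
 facet normal 0.565 -0.118 -0.816
  outer loop
   vertex 4.0 1.3 2.5
   vertex 1.4 1.3 0.7
   vertex 2.5 3.8 1.1
  endloop
 endfacet
 facet normal 0.485 -0.569 -0.664
  outer loop
   vertex 4.0 1.3 2.5
   vertex 4.0 0.6 3.1
   vertex 1.2 0.9 0.8
  endloop
 endfacet
 facet normal 0.511 -0.440 -0.738
  outer loop
   vertex 4.0 1.3 2.5
   vertex 1.2 0.9 0.8
   vertex 1.4 1.3 0.7
  endloop
 endfacet
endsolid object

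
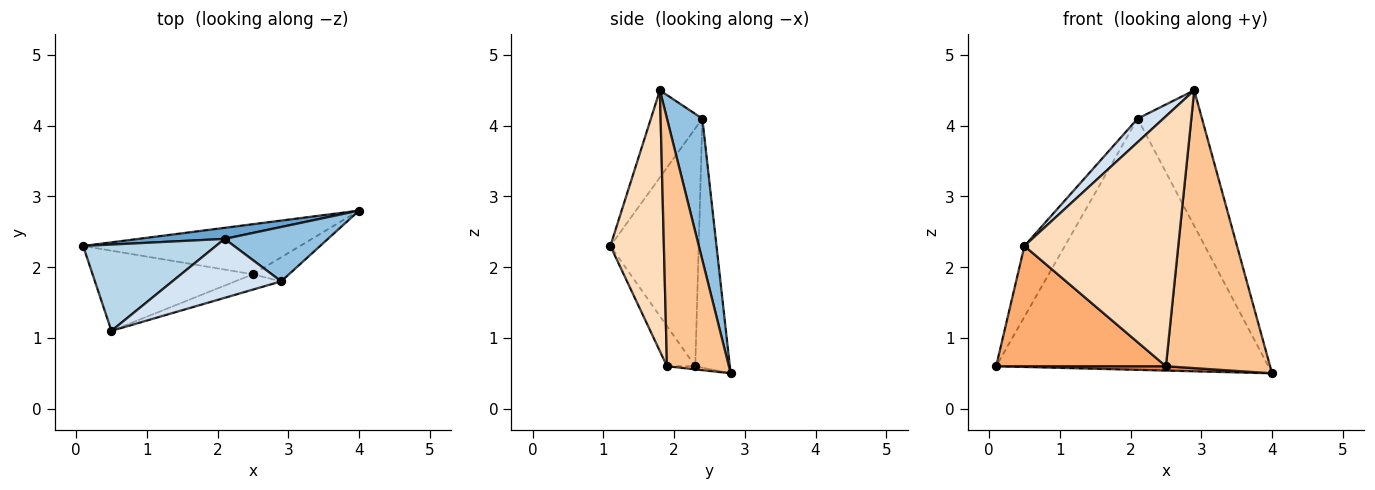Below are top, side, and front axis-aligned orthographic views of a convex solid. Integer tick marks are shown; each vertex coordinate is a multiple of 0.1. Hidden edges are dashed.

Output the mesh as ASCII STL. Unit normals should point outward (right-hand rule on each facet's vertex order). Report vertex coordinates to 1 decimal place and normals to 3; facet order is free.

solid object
 facet normal -0.126 0.991 0.044
  outer loop
   vertex 2.1 2.4 4.1
   vertex 4.0 2.8 0.5
   vertex 0.1 2.3 0.6
  endloop
 endfacet
 facet normal 0.454 0.827 0.332
  outer loop
   vertex 2.1 2.4 4.1
   vertex 2.9 1.8 4.5
   vertex 4.0 2.8 0.5
  endloop
 endfacet
 facet normal -0.811 0.371 0.453
  outer loop
   vertex 2.1 2.4 4.1
   vertex 0.1 2.3 0.6
   vertex 0.5 1.1 2.3
  endloop
 endfacet
 facet normal -0.596 -0.298 0.745
  outer loop
   vertex 2.1 2.4 4.1
   vertex 0.5 1.1 2.3
   vertex 2.9 1.8 4.5
  endloop
 endfacet
 facet normal -0.014 -0.087 -0.996
  outer loop
   vertex 2.5 1.9 0.6
   vertex 0.1 2.3 0.6
   vertex 4.0 2.8 0.5
  endloop
 endfacet
 facet normal -0.137 -0.824 -0.549
  outer loop
   vertex 2.5 1.9 0.6
   vertex 0.5 1.1 2.3
   vertex 0.1 2.3 0.6
  endloop
 endfacet
 facet normal 0.509 -0.857 -0.074
  outer loop
   vertex 2.5 1.9 0.6
   vertex 4.0 2.8 0.5
   vertex 2.9 1.8 4.5
  endloop
 endfacet
 facet normal 0.328 -0.943 -0.058
  outer loop
   vertex 2.5 1.9 0.6
   vertex 2.9 1.8 4.5
   vertex 0.5 1.1 2.3
  endloop
 endfacet
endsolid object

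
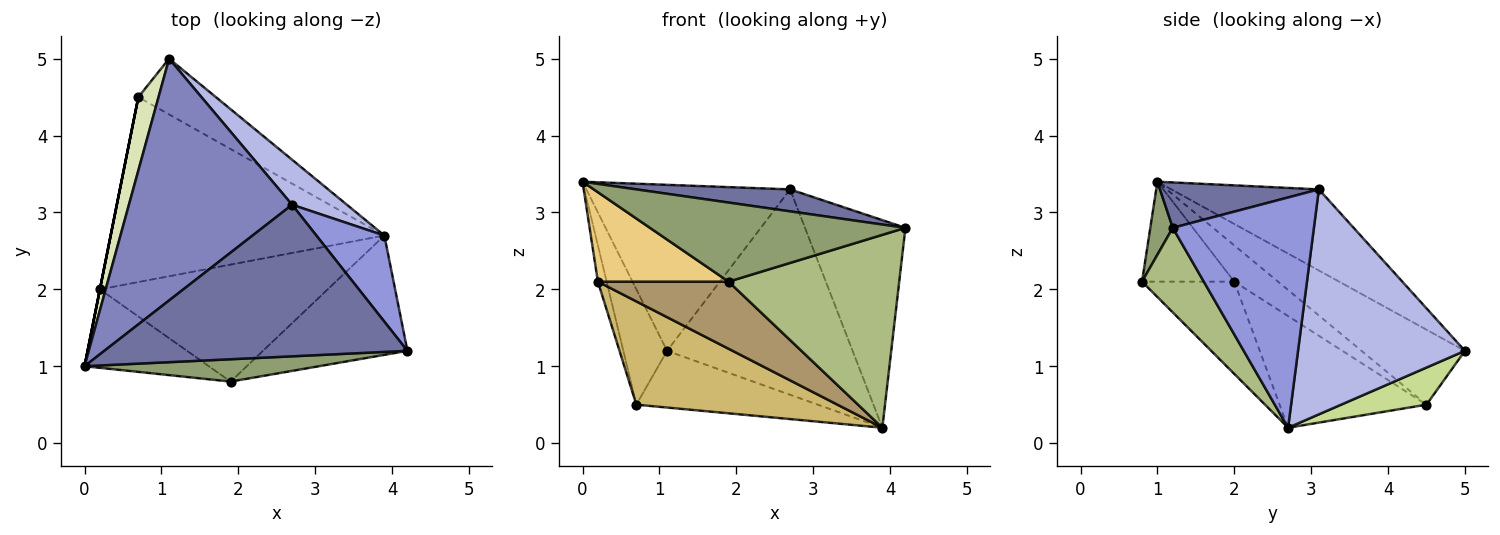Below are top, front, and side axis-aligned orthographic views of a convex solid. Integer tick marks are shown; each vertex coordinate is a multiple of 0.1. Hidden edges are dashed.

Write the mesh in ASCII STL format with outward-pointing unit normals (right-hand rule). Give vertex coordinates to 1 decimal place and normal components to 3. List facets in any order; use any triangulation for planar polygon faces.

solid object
 facet normal 0.147 -0.142 0.979
  outer loop
   vertex 2.7 3.1 3.3
   vertex 0.0 1.0 3.4
   vertex 4.2 1.2 2.8
  endloop
 endfacet
 facet normal -0.379 0.524 0.763
  outer loop
   vertex 2.7 3.1 3.3
   vertex 1.1 5.0 1.2
   vertex 0.0 1.0 3.4
  endloop
 endfacet
 facet normal 0.792 0.564 0.234
  outer loop
   vertex 2.7 3.1 3.3
   vertex 4.2 1.2 2.8
   vertex 3.9 2.7 0.2
  endloop
 endfacet
 facet normal 0.660 0.734 0.161
  outer loop
   vertex 2.7 3.1 3.3
   vertex 3.9 2.7 0.2
   vertex 1.1 5.0 1.2
  endloop
 endfacet
 facet normal 0.084 -0.959 0.271
  outer loop
   vertex 1.9 0.8 2.1
   vertex 4.2 1.2 2.8
   vertex 0.0 1.0 3.4
  endloop
 endfacet
 facet normal 0.294 -0.813 -0.503
  outer loop
   vertex 1.9 0.8 2.1
   vertex 3.9 2.7 0.2
   vertex 4.2 1.2 2.8
  endloop
 endfacet
 facet normal 0.318 0.676 -0.665
  outer loop
   vertex 0.7 4.5 0.5
   vertex 1.1 5.0 1.2
   vertex 3.9 2.7 0.2
  endloop
 endfacet
 facet normal -0.894 0.378 0.241
  outer loop
   vertex 0.7 4.5 0.5
   vertex 0.0 1.0 3.4
   vertex 1.1 5.0 1.2
  endloop
 endfacet
 facet normal -0.331 -0.470 -0.818
  outer loop
   vertex 0.2 2.0 2.1
   vertex 3.9 2.7 0.2
   vertex 1.9 0.8 2.1
  endloop
 endfacet
 facet normal -0.335 -0.459 -0.822
  outer loop
   vertex 0.2 2.0 2.1
   vertex 0.7 4.5 0.5
   vertex 3.9 2.7 0.2
  endloop
 endfacet
 facet normal -0.469 -0.664 -0.583
  outer loop
   vertex 0.2 2.0 2.1
   vertex 1.9 0.8 2.1
   vertex 0.0 1.0 3.4
  endloop
 endfacet
 facet normal -0.981 0.196 0.000
  outer loop
   vertex 0.2 2.0 2.1
   vertex 0.0 1.0 3.4
   vertex 0.7 4.5 0.5
  endloop
 endfacet
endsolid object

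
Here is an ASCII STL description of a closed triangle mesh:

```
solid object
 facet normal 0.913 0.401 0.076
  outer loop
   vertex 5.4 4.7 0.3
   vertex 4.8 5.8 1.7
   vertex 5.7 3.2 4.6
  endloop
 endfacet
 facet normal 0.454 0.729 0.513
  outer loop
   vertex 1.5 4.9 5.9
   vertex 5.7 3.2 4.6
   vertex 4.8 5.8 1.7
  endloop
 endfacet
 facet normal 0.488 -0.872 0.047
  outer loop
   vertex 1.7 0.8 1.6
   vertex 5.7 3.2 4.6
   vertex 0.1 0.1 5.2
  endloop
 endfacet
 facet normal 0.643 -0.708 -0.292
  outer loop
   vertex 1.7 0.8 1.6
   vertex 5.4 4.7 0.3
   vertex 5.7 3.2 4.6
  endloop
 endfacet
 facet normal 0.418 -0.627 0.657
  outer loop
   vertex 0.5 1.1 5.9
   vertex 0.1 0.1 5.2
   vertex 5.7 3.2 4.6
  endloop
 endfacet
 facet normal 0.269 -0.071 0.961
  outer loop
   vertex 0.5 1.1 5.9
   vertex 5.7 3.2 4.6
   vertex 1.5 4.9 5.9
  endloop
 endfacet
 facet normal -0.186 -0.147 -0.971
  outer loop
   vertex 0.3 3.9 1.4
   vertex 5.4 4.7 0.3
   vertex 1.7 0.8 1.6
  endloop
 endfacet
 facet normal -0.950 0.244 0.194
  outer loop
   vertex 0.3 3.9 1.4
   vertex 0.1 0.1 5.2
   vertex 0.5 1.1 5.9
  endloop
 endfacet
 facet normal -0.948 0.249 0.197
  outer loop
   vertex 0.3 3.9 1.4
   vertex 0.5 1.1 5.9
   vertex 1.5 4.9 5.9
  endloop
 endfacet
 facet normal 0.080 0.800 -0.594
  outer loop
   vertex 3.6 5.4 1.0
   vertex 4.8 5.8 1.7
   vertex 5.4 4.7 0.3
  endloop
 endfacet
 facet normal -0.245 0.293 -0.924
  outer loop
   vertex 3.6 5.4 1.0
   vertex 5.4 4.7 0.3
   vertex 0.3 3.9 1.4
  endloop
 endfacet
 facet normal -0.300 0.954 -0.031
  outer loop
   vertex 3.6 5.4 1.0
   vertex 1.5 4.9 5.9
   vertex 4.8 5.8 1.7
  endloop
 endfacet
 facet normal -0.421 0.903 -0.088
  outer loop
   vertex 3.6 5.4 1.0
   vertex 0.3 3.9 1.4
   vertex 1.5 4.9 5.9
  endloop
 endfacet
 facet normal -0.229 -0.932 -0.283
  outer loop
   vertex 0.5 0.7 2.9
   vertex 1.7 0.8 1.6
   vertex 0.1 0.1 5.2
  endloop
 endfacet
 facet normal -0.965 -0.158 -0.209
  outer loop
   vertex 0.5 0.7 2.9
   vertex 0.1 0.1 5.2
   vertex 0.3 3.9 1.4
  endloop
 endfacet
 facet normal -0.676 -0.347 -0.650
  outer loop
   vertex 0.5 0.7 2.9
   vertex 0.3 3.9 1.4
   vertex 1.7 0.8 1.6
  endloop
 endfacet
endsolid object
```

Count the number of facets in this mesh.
16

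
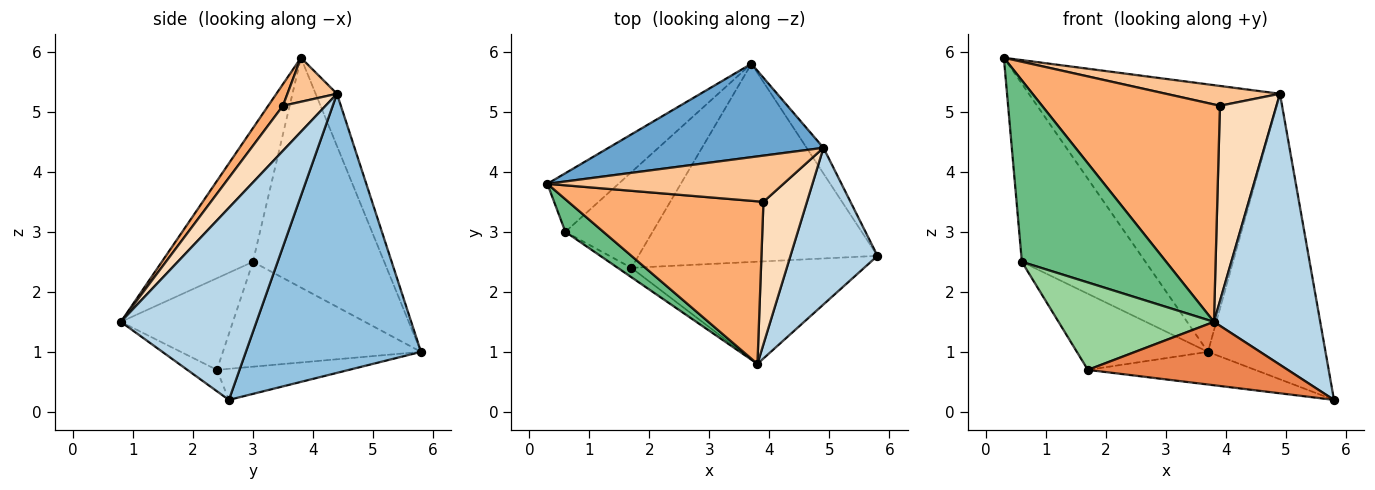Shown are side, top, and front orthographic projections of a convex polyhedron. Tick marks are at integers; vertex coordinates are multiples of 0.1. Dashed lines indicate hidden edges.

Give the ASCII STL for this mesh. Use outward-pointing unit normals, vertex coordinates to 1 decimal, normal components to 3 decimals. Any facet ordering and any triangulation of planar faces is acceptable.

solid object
 facet normal -0.080 0.941 0.329
  outer loop
   vertex 4.9 4.4 5.3
   vertex 3.7 5.8 1.0
   vertex 0.3 3.8 5.9
  endloop
 endfacet
 facet normal 0.829 0.557 -0.050
  outer loop
   vertex 4.9 4.4 5.3
   vertex 5.8 2.6 0.2
   vertex 3.7 5.8 1.0
  endloop
 endfacet
 facet normal 0.741 -0.581 0.336
  outer loop
   vertex 4.9 4.4 5.3
   vertex 3.8 0.8 1.5
   vertex 5.8 2.6 0.2
  endloop
 endfacet
 facet normal -0.127 0.161 -0.979
  outer loop
   vertex 1.7 2.4 0.7
   vertex 3.7 5.8 1.0
   vertex 5.8 2.6 0.2
  endloop
 endfacet
 facet normal -0.078 -0.526 -0.847
  outer loop
   vertex 1.7 2.4 0.7
   vertex 5.8 2.6 0.2
   vertex 3.8 0.8 1.5
  endloop
 endfacet
 facet normal 0.066 -0.799 0.598
  outer loop
   vertex 3.9 3.5 5.1
   vertex 0.3 3.8 5.9
   vertex 3.8 0.8 1.5
  endloop
 endfacet
 facet normal 0.169 -0.389 0.906
  outer loop
   vertex 3.9 3.5 5.1
   vertex 4.9 4.4 5.3
   vertex 0.3 3.8 5.9
  endloop
 endfacet
 facet normal 0.520 -0.690 0.503
  outer loop
   vertex 3.9 3.5 5.1
   vertex 3.8 0.8 1.5
   vertex 4.9 4.4 5.3
  endloop
 endfacet
 facet normal -0.528 -0.836 0.150
  outer loop
   vertex 0.6 3.0 2.5
   vertex 3.8 0.8 1.5
   vertex 0.3 3.8 5.9
  endloop
 endfacet
 facet normal -0.583 -0.808 -0.087
  outer loop
   vertex 0.6 3.0 2.5
   vertex 1.7 2.4 0.7
   vertex 3.8 0.8 1.5
  endloop
 endfacet
 facet normal -0.710 0.669 -0.220
  outer loop
   vertex 0.6 3.0 2.5
   vertex 0.3 3.8 5.9
   vertex 3.7 5.8 1.0
  endloop
 endfacet
 facet normal -0.685 0.453 -0.570
  outer loop
   vertex 0.6 3.0 2.5
   vertex 3.7 5.8 1.0
   vertex 1.7 2.4 0.7
  endloop
 endfacet
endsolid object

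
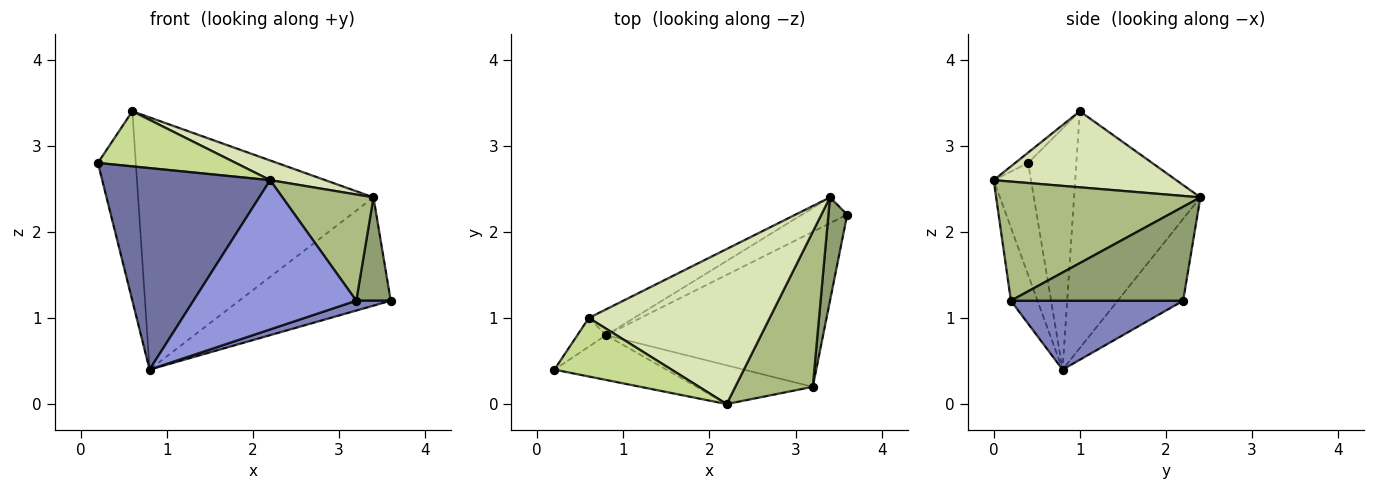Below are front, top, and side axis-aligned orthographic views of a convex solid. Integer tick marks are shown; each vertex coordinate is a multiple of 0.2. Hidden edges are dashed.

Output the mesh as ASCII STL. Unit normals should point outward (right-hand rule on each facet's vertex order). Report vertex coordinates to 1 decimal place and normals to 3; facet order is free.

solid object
 facet normal -0.212 -0.954 -0.212
  outer loop
   vertex 0.8 0.8 0.4
   vertex 2.2 0.0 2.6
   vertex 0.2 0.4 2.8
  endloop
 endfacet
 facet normal 0.302 -0.060 -0.951
  outer loop
   vertex 3.2 0.2 1.2
   vertex 0.8 0.8 0.4
   vertex 3.6 2.2 1.2
  endloop
 endfacet
 facet normal -0.156 -0.956 -0.248
  outer loop
   vertex 3.2 0.2 1.2
   vertex 2.2 0.0 2.6
   vertex 0.8 0.8 0.4
  endloop
 endfacet
 facet normal -0.387 0.897 -0.214
  outer loop
   vertex 3.4 2.4 2.4
   vertex 3.6 2.2 1.2
   vertex 0.8 0.8 0.4
  endloop
 endfacet
 facet normal 0.962 -0.192 0.192
  outer loop
   vertex 3.4 2.4 2.4
   vertex 3.2 0.2 1.2
   vertex 3.6 2.2 1.2
  endloop
 endfacet
 facet normal 0.785 -0.350 0.511
  outer loop
   vertex 3.4 2.4 2.4
   vertex 2.2 0.0 2.6
   vertex 3.2 0.2 1.2
  endloop
 endfacet
 facet normal -0.064 -0.684 0.727
  outer loop
   vertex 0.6 1.0 3.4
   vertex 0.2 0.4 2.8
   vertex 2.2 0.0 2.6
  endloop
 endfacet
 facet normal 0.385 -0.116 0.916
  outer loop
   vertex 0.6 1.0 3.4
   vertex 2.2 0.0 2.6
   vertex 3.4 2.4 2.4
  endloop
 endfacet
 facet normal -0.783 0.615 -0.093
  outer loop
   vertex 0.6 1.0 3.4
   vertex 0.8 0.8 0.4
   vertex 0.2 0.4 2.8
  endloop
 endfacet
 facet normal -0.471 0.878 -0.090
  outer loop
   vertex 0.6 1.0 3.4
   vertex 3.4 2.4 2.4
   vertex 0.8 0.8 0.4
  endloop
 endfacet
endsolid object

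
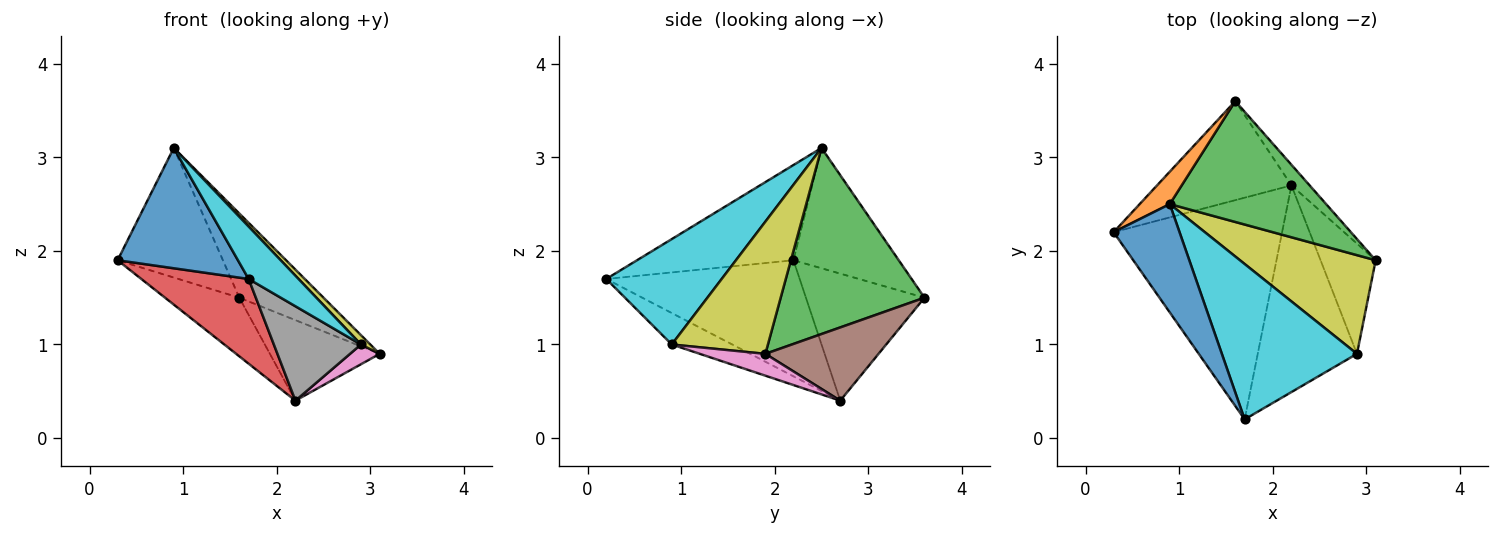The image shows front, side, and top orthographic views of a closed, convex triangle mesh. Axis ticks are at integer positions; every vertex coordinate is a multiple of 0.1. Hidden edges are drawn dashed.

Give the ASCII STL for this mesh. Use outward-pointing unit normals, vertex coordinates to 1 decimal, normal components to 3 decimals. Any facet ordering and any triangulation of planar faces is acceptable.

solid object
 facet normal -0.695 -0.535 0.481
  outer loop
   vertex 0.9 2.5 3.1
   vertex 0.3 2.2 1.9
   vertex 1.7 0.2 1.7
  endloop
 endfacet
 facet normal -0.696 0.696 0.174
  outer loop
   vertex 1.6 3.6 1.5
   vertex 0.3 2.2 1.9
   vertex 0.9 2.5 3.1
  endloop
 endfacet
 facet normal 0.699 0.409 0.587
  outer loop
   vertex 1.6 3.6 1.5
   vertex 0.9 2.5 3.1
   vertex 3.1 1.9 0.9
  endloop
 endfacet
 facet normal -0.541 -0.300 -0.786
  outer loop
   vertex 2.2 2.7 0.4
   vertex 1.7 0.2 1.7
   vertex 0.3 2.2 1.9
  endloop
 endfacet
 facet normal -0.631 0.395 -0.668
  outer loop
   vertex 2.2 2.7 0.4
   vertex 0.3 2.2 1.9
   vertex 1.6 3.6 1.5
  endloop
 endfacet
 facet normal 0.707 0.685 -0.175
  outer loop
   vertex 2.2 2.7 0.4
   vertex 1.6 3.6 1.5
   vertex 3.1 1.9 0.9
  endloop
 endfacet
 facet normal 0.363 -0.164 -0.917
  outer loop
   vertex 2.9 0.9 1.0
   vertex 2.2 2.7 0.4
   vertex 3.1 1.9 0.9
  endloop
 endfacet
 facet normal -0.277 -0.399 -0.874
  outer loop
   vertex 2.9 0.9 1.0
   vertex 1.7 0.2 1.7
   vertex 2.2 2.7 0.4
  endloop
 endfacet
 facet normal 0.696 -0.068 0.715
  outer loop
   vertex 2.9 0.9 1.0
   vertex 3.1 1.9 0.9
   vertex 0.9 2.5 3.1
  endloop
 endfacet
 facet normal 0.594 -0.257 0.762
  outer loop
   vertex 2.9 0.9 1.0
   vertex 0.9 2.5 3.1
   vertex 1.7 0.2 1.7
  endloop
 endfacet
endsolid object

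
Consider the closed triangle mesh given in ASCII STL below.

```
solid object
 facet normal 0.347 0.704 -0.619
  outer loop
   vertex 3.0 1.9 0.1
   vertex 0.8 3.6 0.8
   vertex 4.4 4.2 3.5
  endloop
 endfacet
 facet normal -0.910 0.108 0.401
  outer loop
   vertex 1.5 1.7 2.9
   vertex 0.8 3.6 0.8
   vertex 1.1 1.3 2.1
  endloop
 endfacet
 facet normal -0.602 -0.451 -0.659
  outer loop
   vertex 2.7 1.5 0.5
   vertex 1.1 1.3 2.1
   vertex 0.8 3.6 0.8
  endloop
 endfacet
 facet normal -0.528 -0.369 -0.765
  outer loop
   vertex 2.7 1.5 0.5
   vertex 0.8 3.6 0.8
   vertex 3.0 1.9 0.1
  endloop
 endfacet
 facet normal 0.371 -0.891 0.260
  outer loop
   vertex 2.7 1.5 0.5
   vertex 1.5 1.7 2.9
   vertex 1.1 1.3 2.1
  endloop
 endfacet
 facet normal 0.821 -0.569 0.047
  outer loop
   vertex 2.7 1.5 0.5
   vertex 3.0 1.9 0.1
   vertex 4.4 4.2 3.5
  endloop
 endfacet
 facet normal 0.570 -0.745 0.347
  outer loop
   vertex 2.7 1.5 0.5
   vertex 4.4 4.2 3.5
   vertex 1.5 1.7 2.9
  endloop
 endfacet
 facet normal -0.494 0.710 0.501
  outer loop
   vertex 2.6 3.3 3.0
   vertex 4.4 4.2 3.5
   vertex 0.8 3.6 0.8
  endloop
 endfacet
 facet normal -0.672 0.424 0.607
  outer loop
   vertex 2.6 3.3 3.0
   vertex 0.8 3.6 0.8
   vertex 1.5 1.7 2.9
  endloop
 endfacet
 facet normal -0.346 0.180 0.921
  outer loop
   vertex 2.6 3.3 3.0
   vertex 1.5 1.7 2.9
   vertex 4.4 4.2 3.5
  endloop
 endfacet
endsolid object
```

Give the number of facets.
10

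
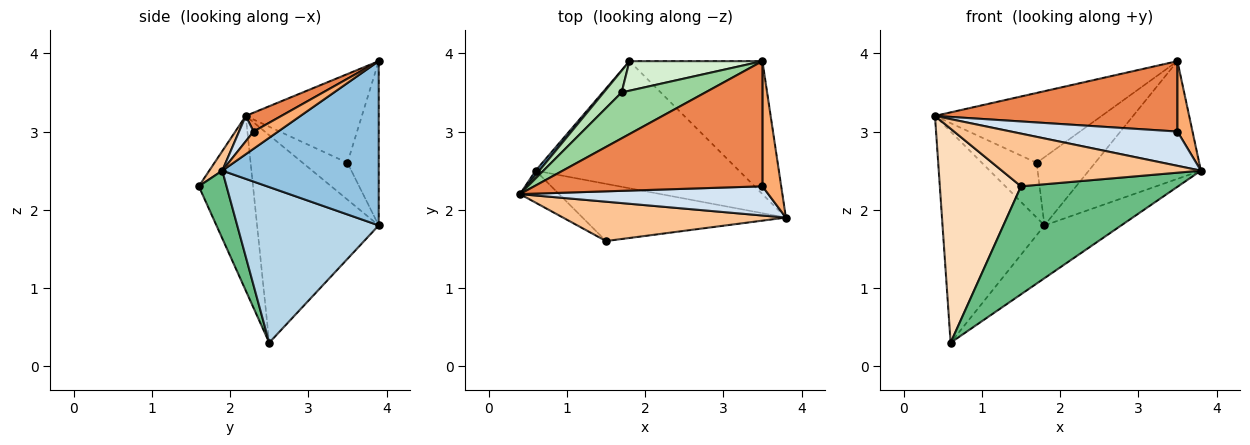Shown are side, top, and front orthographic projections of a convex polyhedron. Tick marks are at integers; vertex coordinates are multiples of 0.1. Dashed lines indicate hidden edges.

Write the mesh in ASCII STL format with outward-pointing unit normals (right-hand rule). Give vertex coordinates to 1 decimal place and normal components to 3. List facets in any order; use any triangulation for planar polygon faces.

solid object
 facet normal -0.766 0.642 0.014
  outer loop
   vertex 1.8 3.9 1.8
   vertex 0.6 2.5 0.3
   vertex 0.4 2.2 3.2
  endloop
 endfacet
 facet normal 0.679 0.487 -0.550
  outer loop
   vertex 1.8 3.9 1.8
   vertex 3.5 3.9 3.9
   vertex 3.8 1.9 2.5
  endloop
 endfacet
 facet normal 0.577 0.313 -0.754
  outer loop
   vertex 1.8 3.9 1.8
   vertex 3.8 1.9 2.5
   vertex 0.6 2.5 0.3
  endloop
 endfacet
 facet normal 0.066 -0.759 0.647
  outer loop
   vertex 3.5 2.3 3.0
   vertex 0.4 2.2 3.2
   vertex 3.8 1.9 2.5
  endloop
 endfacet
 facet normal 0.072 -0.489 0.869
  outer loop
   vertex 3.5 2.3 3.0
   vertex 3.5 3.9 3.9
   vertex 0.4 2.2 3.2
  endloop
 endfacet
 facet normal 0.624 -0.383 0.681
  outer loop
   vertex 3.5 2.3 3.0
   vertex 3.8 1.9 2.5
   vertex 3.5 3.9 3.9
  endloop
 endfacet
 facet normal 0.052 -0.800 0.597
  outer loop
   vertex 1.5 1.6 2.3
   vertex 3.8 1.9 2.5
   vertex 0.4 2.2 3.2
  endloop
 endfacet
 facet normal -0.551 -0.825 -0.123
  outer loop
   vertex 1.5 1.6 2.3
   vertex 0.4 2.2 3.2
   vertex 0.6 2.5 0.3
  endloop
 endfacet
 facet normal 0.154 -0.873 -0.462
  outer loop
   vertex 1.5 1.6 2.3
   vertex 0.6 2.5 0.3
   vertex 3.8 1.9 2.5
  endloop
 endfacet
 facet normal -0.503 0.722 0.475
  outer loop
   vertex 1.7 3.5 2.6
   vertex 0.4 2.2 3.2
   vertex 3.5 3.9 3.9
  endloop
 endfacet
 facet normal -0.604 0.740 0.295
  outer loop
   vertex 1.7 3.5 2.6
   vertex 1.8 3.9 1.8
   vertex 0.4 2.2 3.2
  endloop
 endfacet
 facet normal -0.441 0.824 0.357
  outer loop
   vertex 1.7 3.5 2.6
   vertex 3.5 3.9 3.9
   vertex 1.8 3.9 1.8
  endloop
 endfacet
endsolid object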